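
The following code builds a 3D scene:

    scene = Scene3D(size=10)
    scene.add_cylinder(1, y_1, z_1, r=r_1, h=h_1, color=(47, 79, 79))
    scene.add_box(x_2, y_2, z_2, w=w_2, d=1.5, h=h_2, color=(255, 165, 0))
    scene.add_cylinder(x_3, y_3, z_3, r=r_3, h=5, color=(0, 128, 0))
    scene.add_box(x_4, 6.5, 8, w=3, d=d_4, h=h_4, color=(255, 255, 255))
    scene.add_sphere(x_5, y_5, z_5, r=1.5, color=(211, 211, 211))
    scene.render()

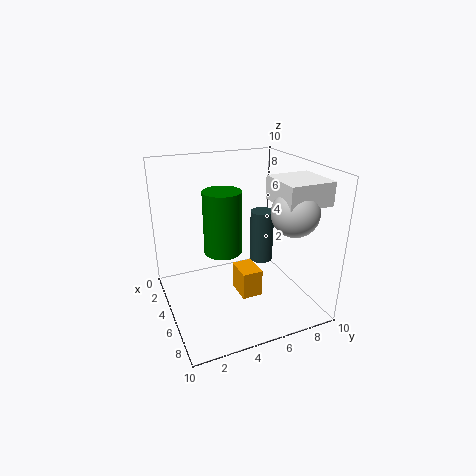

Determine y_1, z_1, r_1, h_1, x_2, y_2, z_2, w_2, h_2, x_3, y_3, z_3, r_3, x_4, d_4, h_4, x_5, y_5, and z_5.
y_1 = 9; z_1 = 0.5; r_1 = 1; h_1 = 4.5; x_2 = 4; y_2 = 5; z_2 = 0.5; w_2 = 2; h_2 = 2; x_3 = 2; y_3 = 5; z_3 = 2.5; r_3 = 1.5; x_4 = 6; d_4 = 3; h_4 = 1.5; x_5 = 8; y_5 = 7.5; z_5 = 7.5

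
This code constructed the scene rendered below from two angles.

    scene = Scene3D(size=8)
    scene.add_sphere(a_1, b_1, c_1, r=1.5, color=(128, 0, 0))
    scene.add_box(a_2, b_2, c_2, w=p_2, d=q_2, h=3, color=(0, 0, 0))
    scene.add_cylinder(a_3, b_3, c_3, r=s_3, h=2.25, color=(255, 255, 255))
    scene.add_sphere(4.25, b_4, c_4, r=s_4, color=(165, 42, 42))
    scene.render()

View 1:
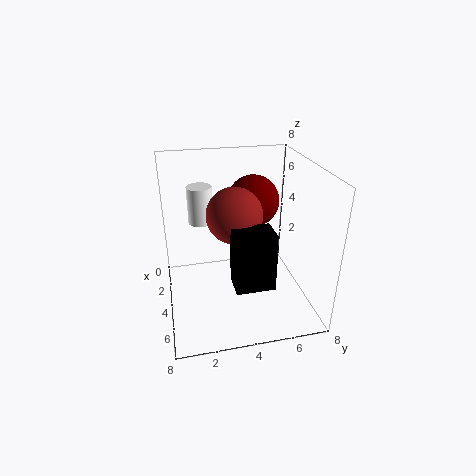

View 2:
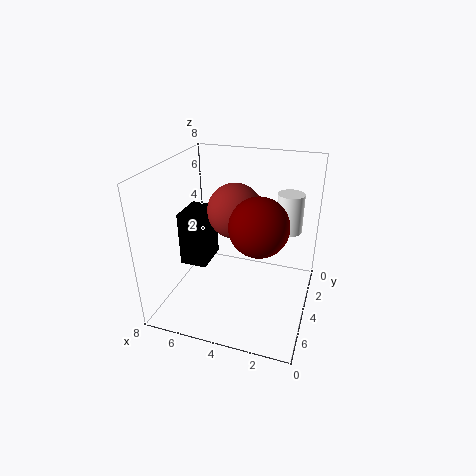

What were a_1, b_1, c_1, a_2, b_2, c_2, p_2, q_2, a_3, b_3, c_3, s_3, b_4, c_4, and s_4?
a_1 = 2.5, b_1 = 5.25, c_1 = 5.5, a_2 = 5.5, b_2 = 3.25, c_2 = 2.5, p_2 = 1.5, q_2 = 2, a_3 = 1.5, b_3 = 2.25, c_3 = 4, s_3 = 0.75, b_4 = 3.75, c_4 = 5.5, s_4 = 1.5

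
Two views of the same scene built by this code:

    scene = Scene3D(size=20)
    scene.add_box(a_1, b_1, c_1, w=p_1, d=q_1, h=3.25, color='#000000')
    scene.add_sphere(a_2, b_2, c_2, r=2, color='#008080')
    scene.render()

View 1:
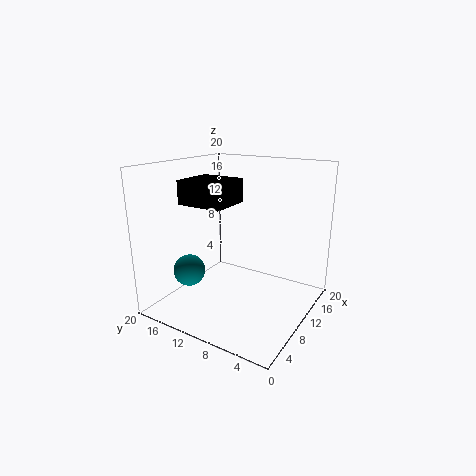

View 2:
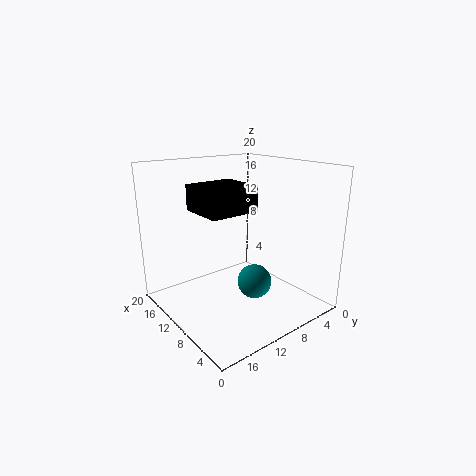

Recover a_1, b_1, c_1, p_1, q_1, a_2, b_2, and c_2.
a_1 = 5.75; b_1 = 10.25; c_1 = 14.75; p_1 = 6; q_1 = 6.5; a_2 = 3; b_2 = 13; c_2 = 7.25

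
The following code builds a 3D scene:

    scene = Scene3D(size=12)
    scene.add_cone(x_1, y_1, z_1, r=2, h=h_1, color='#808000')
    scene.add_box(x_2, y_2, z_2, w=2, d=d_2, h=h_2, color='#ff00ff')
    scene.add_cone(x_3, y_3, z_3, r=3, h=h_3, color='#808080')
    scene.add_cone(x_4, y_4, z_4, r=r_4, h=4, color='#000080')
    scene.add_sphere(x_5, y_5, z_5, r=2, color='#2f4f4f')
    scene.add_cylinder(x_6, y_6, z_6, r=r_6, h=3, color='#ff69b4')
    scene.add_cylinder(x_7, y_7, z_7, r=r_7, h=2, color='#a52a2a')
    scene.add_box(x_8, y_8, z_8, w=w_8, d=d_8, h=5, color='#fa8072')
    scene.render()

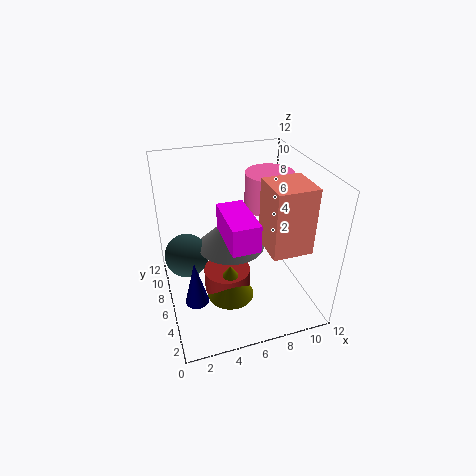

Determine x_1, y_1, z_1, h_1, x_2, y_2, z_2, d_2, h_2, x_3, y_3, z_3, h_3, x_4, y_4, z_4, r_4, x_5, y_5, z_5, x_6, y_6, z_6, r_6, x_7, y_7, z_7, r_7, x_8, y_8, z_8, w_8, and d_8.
x_1 = 5
y_1 = 5
z_1 = 1
h_1 = 3
x_2 = 4
y_2 = 1
z_2 = 8
d_2 = 4
h_2 = 2
x_3 = 6
y_3 = 8
z_3 = 4
h_3 = 3
x_4 = 2
y_4 = 5
z_4 = 1
r_4 = 1
x_5 = 2
y_5 = 9
z_5 = 3
x_6 = 9
y_6 = 7
z_6 = 8
r_6 = 2
x_7 = 5
y_7 = 6
z_7 = 1
r_7 = 2
x_8 = 7
y_8 = 1
z_8 = 7
w_8 = 3
d_8 = 3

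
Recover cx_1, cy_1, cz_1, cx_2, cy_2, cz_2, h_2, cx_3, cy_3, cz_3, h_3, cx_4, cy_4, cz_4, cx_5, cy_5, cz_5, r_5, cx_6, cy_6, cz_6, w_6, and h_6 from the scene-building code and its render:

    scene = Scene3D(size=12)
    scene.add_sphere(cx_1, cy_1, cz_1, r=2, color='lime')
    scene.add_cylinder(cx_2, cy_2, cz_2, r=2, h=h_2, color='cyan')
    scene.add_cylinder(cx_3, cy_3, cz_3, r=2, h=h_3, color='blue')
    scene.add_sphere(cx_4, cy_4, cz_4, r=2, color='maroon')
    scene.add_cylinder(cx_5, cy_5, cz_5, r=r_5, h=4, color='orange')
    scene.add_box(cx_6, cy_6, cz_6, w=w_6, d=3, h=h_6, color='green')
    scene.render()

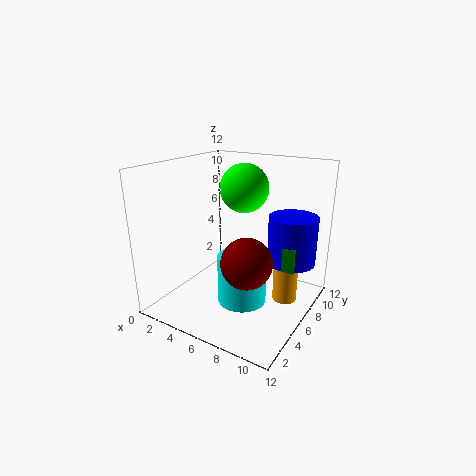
cx_1 = 6, cy_1 = 7, cz_1 = 10, cx_2 = 7, cy_2 = 5, cz_2 = 1, h_2 = 4, cx_3 = 10, cy_3 = 8, cz_3 = 4, h_3 = 4, cx_4 = 8, cy_4 = 4, cz_4 = 5, cx_5 = 10, cy_5 = 7, cz_5 = 1, r_5 = 1, cx_6 = 10, cy_6 = 6, cz_6 = 4, w_6 = 1, h_6 = 2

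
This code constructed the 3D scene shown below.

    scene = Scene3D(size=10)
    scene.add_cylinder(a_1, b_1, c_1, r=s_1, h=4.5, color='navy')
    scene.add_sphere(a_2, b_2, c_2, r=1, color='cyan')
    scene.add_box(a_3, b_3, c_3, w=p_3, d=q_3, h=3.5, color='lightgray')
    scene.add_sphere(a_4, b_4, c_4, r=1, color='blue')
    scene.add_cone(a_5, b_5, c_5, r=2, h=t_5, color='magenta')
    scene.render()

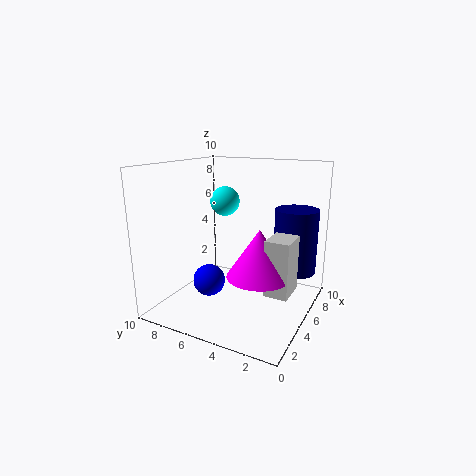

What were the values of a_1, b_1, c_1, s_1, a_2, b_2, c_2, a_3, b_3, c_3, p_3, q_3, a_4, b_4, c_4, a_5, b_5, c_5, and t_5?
a_1 = 7; b_1 = 1.5; c_1 = 2.5; s_1 = 1.5; a_2 = 5; b_2 = 6; c_2 = 7.5; a_3 = 2.5; b_3 = 0.5; c_3 = 2.5; p_3 = 2; q_3 = 1.5; a_4 = 2; b_4 = 5.5; c_4 = 3; a_5 = 3; b_5 = 2.5; c_5 = 3.5; t_5 = 3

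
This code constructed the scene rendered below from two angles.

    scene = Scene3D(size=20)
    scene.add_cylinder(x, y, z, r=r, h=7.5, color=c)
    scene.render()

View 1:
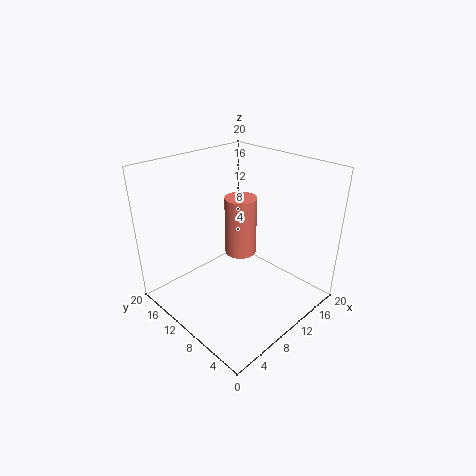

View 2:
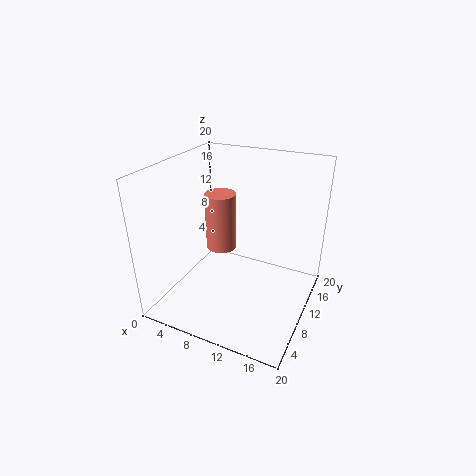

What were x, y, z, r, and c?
x = 8.5, y = 8, z = 9.5, r = 2, c = 'salmon'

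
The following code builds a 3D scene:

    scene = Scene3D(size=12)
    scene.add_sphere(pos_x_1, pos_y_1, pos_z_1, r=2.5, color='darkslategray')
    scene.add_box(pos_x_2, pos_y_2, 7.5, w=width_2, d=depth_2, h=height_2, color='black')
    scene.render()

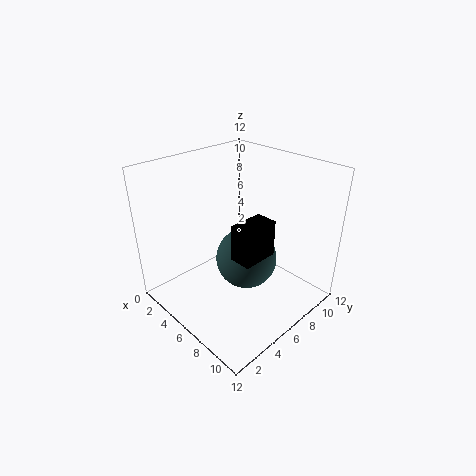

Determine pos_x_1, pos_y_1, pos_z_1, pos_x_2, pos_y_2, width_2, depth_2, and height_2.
pos_x_1 = 7; pos_y_1 = 6; pos_z_1 = 4.5; pos_x_2 = 9.5; pos_y_2 = 2; width_2 = 1.5; depth_2 = 2.5; height_2 = 2.5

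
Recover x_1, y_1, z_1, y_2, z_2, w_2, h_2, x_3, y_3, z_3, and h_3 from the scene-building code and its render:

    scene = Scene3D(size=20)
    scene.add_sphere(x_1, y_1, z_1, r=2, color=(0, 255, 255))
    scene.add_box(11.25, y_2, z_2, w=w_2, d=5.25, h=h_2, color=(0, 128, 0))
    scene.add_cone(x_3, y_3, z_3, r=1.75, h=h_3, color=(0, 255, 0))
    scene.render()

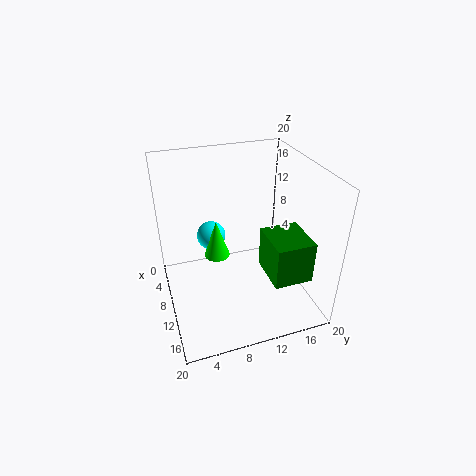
x_1 = 7.75
y_1 = 6.75
z_1 = 9.75
y_2 = 12.75
z_2 = 6
w_2 = 6
h_2 = 5.75
x_3 = 9.75
y_3 = 7
z_3 = 7.75
h_3 = 5.25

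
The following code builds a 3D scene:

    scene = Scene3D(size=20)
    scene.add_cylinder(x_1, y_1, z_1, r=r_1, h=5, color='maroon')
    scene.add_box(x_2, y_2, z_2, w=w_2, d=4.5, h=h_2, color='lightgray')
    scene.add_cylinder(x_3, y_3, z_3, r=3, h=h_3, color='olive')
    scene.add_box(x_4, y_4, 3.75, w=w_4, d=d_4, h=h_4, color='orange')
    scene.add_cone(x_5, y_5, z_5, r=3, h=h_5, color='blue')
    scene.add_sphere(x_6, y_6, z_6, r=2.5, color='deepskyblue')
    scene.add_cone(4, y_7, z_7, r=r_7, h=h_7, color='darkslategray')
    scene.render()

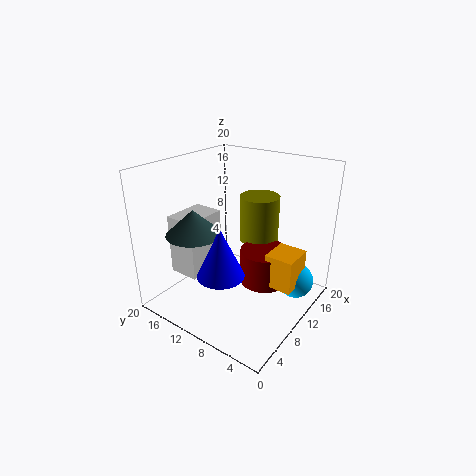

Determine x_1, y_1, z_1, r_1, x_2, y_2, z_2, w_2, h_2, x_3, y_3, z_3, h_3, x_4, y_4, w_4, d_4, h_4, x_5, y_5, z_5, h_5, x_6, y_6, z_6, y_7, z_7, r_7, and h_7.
x_1 = 12.75; y_1 = 7.25; z_1 = 2.75; r_1 = 3.5; x_2 = 5.5; y_2 = 14.5; z_2 = 3.75; w_2 = 6.25; h_2 = 8.75; x_3 = 16.25; y_3 = 10.5; z_3 = 7.25; h_3 = 7; x_4 = 10.25; y_4 = 1.75; w_4 = 4.5; d_4 = 4; h_4 = 4.75; x_5 = 4.25; y_5 = 8.5; z_5 = 7.5; h_5 = 6.5; x_6 = 14.25; y_6 = 2.75; z_6 = 3.5; y_7 = 12.5; z_7 = 12.25; r_7 = 3.5; h_7 = 3.25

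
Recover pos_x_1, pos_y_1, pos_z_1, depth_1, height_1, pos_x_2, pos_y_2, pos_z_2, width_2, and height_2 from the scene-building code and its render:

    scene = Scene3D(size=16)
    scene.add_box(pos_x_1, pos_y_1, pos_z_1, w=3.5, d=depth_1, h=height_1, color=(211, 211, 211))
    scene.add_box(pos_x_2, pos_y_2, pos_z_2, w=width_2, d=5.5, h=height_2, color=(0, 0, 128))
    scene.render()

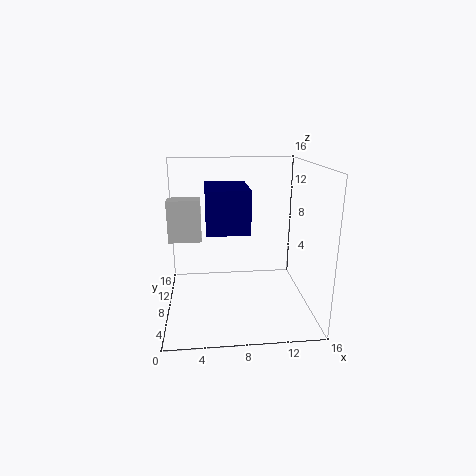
pos_x_1 = 0.5; pos_y_1 = 7; pos_z_1 = 8; depth_1 = 2; height_1 = 4.5; pos_x_2 = 4.5; pos_y_2 = 1.5; pos_z_2 = 10.5; width_2 = 4; height_2 = 4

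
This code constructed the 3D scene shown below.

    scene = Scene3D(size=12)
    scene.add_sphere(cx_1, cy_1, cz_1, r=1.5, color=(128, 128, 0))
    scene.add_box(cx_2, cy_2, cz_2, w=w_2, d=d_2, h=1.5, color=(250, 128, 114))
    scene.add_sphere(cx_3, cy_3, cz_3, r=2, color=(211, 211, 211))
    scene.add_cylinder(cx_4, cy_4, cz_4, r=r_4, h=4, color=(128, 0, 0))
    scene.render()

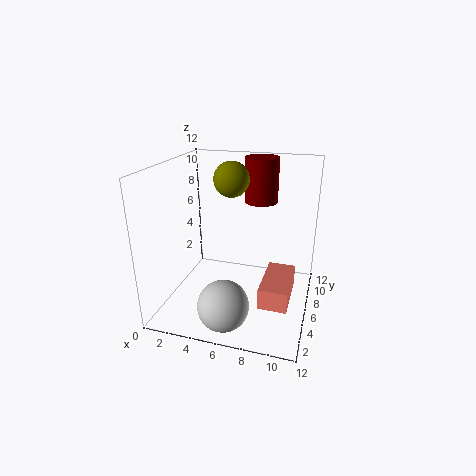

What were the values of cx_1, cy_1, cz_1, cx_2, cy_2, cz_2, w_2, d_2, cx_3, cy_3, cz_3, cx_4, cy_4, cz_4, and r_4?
cx_1 = 5
cy_1 = 7.5
cz_1 = 10.5
cx_2 = 9
cy_2 = 0.5
cz_2 = 3.5
w_2 = 2
d_2 = 4
cx_3 = 6
cy_3 = 2
cz_3 = 2
cx_4 = 7
cy_4 = 10
cz_4 = 8
r_4 = 1.5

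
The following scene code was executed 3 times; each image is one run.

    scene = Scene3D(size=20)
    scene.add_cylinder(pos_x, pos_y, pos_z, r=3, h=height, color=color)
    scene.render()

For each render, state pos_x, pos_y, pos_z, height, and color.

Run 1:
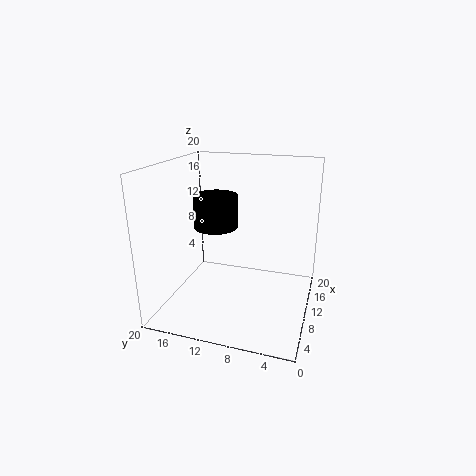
pos_x = 9.5; pos_y = 13; pos_z = 11.5; height = 4.5; color = 'black'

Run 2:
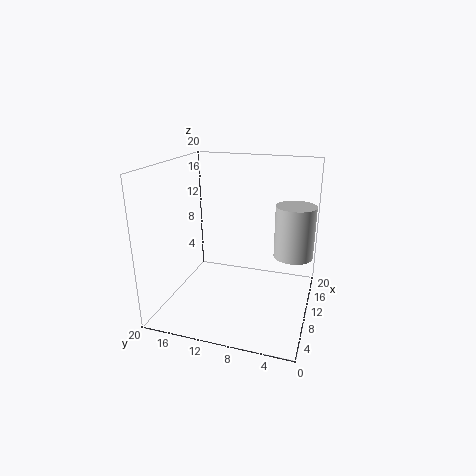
pos_x = 16; pos_y = 3; pos_z = 5.5; height = 8; color = 'lightgray'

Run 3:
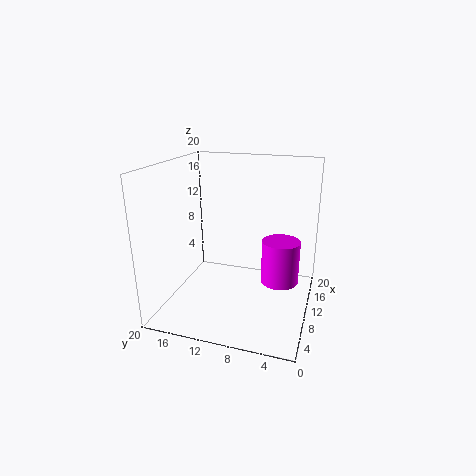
pos_x = 16.5; pos_y = 5; pos_z = 0.5; height = 7; color = 'magenta'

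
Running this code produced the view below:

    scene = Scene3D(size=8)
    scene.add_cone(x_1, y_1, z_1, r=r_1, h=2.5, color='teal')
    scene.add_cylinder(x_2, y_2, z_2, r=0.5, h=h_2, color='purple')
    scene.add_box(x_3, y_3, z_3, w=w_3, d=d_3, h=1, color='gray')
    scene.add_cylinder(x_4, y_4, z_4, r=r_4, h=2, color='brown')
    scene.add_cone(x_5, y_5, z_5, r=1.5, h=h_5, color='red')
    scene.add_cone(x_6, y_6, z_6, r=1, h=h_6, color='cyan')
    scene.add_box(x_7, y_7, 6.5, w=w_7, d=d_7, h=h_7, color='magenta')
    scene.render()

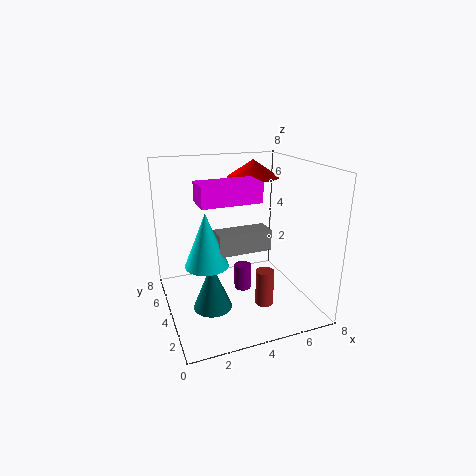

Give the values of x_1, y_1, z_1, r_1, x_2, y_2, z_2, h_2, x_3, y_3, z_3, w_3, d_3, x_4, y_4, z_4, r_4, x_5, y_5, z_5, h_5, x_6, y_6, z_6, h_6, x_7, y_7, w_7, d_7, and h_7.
x_1 = 2; y_1 = 2.5; z_1 = 1; r_1 = 1; x_2 = 4.5; y_2 = 4.5; z_2 = 0.5; h_2 = 1.5; x_3 = 2; y_3 = 1; z_3 = 4.5; w_3 = 2.5; d_3 = 1; x_4 = 5; y_4 = 2.5; z_4 = 0.5; r_4 = 0.5; x_5 = 5.5; y_5 = 5.5; z_5 = 7; h_5 = 1; x_6 = 1.5; y_6 = 1.5; z_6 = 4; h_6 = 2.5; x_7 = 1.5; y_7 = 2; w_7 = 3; d_7 = 1.5; h_7 = 1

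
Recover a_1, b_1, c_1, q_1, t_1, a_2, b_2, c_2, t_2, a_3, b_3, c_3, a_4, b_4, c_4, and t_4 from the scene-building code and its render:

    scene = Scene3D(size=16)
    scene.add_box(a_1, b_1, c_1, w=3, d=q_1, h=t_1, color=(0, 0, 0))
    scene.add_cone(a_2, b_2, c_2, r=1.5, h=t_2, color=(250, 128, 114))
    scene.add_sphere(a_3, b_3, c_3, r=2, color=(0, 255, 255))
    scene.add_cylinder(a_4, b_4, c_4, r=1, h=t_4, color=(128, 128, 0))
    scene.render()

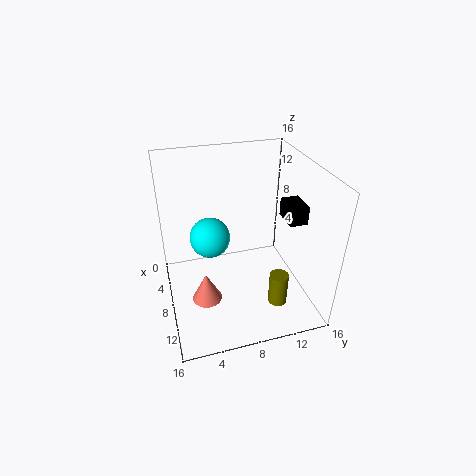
a_1 = 7.5
b_1 = 13
c_1 = 10
q_1 = 2
t_1 = 2
a_2 = 12
b_2 = 3.5
c_2 = 4
t_2 = 3
a_3 = 10
b_3 = 4.5
c_3 = 10
a_4 = 13
b_4 = 11
c_4 = 2.5
t_4 = 3.5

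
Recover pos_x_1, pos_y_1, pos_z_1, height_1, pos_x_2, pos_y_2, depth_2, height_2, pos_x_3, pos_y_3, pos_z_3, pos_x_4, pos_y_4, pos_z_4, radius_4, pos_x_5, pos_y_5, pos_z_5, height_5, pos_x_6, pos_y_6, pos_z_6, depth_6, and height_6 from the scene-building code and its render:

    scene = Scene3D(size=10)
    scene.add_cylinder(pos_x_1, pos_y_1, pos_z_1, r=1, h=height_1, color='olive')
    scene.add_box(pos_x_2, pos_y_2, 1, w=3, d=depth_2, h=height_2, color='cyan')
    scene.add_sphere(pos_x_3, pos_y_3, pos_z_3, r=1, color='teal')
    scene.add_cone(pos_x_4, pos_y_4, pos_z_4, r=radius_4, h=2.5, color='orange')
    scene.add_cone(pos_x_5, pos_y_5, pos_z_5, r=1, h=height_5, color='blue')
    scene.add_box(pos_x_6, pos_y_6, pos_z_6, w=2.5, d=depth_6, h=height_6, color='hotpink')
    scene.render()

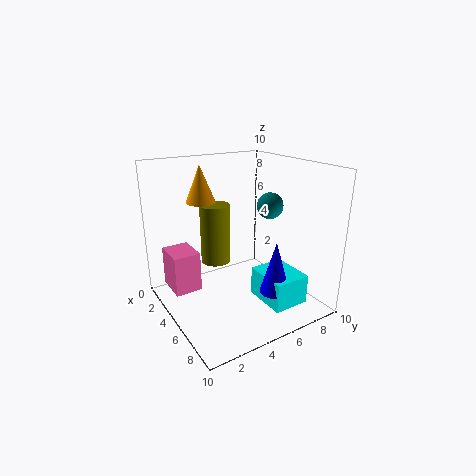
pos_x_1 = 4.5
pos_y_1 = 3.5
pos_z_1 = 3.5
height_1 = 4
pos_x_2 = 6
pos_y_2 = 5.5
depth_2 = 2.5
height_2 = 2
pos_x_3 = 4
pos_y_3 = 8.5
pos_z_3 = 6.5
pos_x_4 = 3.5
pos_y_4 = 3
pos_z_4 = 7.5
radius_4 = 1
pos_x_5 = 8
pos_y_5 = 6
pos_z_5 = 2
height_5 = 3.5
pos_x_6 = 0.5
pos_y_6 = 1
pos_z_6 = 0.5
depth_6 = 2
height_6 = 3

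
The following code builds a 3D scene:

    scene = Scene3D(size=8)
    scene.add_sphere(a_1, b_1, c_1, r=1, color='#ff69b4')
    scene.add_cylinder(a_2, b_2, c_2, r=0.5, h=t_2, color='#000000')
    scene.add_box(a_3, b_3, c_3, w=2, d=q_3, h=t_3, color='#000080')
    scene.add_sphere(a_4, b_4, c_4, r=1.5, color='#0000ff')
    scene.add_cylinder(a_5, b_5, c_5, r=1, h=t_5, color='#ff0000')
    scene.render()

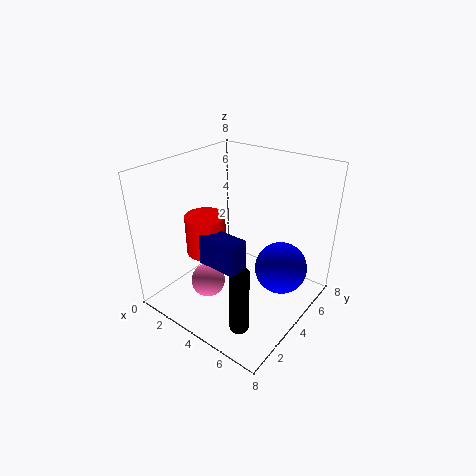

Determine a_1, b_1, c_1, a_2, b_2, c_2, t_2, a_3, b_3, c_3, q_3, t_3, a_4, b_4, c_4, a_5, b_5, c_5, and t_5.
a_1 = 2.5; b_1 = 3; c_1 = 1; a_2 = 6; b_2 = 1.5; c_2 = 0.5; t_2 = 3.5; a_3 = 4; b_3 = 1; c_3 = 4; q_3 = 1; t_3 = 1.5; a_4 = 6; b_4 = 5.5; c_4 = 2; a_5 = 3.5; b_5 = 2; c_5 = 4; t_5 = 2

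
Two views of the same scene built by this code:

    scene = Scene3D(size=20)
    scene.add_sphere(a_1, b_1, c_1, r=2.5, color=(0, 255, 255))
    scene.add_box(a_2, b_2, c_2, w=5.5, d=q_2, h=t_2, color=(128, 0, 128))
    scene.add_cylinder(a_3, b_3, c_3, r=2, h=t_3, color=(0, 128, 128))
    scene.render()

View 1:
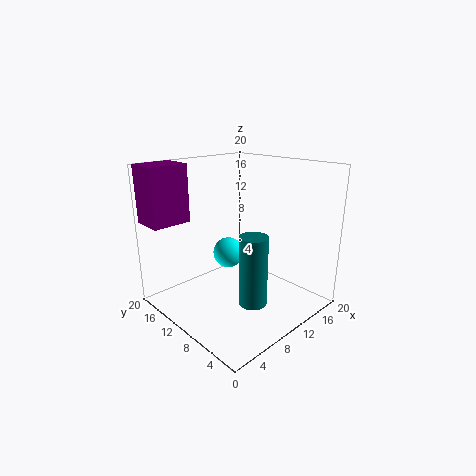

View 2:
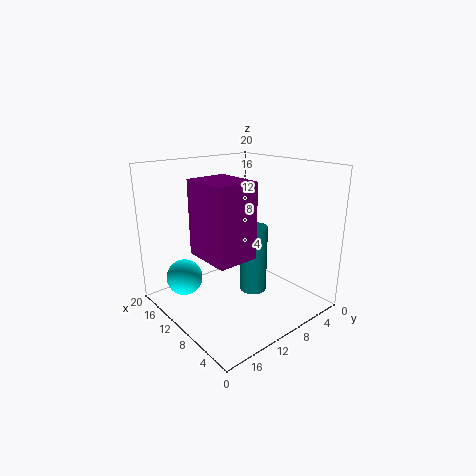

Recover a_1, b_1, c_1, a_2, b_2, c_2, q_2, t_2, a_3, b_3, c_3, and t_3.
a_1 = 14, b_1 = 16.5, c_1 = 4.5, a_2 = 0.5, b_2 = 15.5, c_2 = 12, q_2 = 4.5, t_2 = 8, a_3 = 10, b_3 = 7, c_3 = 1, t_3 = 10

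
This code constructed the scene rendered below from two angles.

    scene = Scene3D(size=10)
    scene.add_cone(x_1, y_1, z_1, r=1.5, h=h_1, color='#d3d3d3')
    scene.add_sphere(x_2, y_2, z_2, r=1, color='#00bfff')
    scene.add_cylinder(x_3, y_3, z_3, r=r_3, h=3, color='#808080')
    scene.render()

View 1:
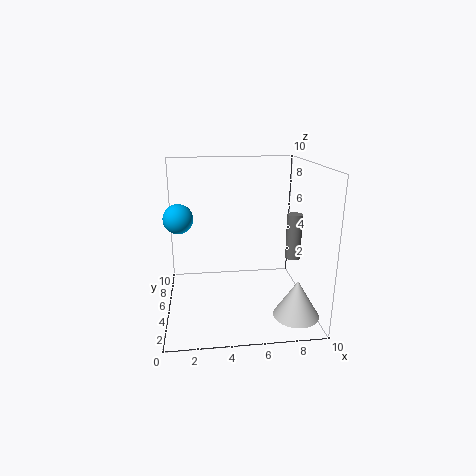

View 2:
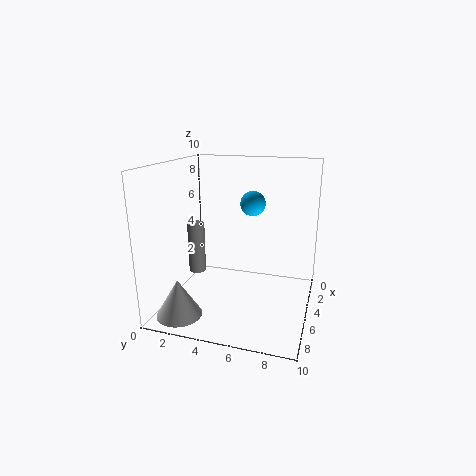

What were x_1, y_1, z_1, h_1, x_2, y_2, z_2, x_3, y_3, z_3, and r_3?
x_1 = 8.5, y_1 = 2, z_1 = 0.5, h_1 = 2.5, x_2 = 1, y_2 = 5, z_2 = 6.5, x_3 = 8.5, y_3 = 3.5, z_3 = 4, r_3 = 0.5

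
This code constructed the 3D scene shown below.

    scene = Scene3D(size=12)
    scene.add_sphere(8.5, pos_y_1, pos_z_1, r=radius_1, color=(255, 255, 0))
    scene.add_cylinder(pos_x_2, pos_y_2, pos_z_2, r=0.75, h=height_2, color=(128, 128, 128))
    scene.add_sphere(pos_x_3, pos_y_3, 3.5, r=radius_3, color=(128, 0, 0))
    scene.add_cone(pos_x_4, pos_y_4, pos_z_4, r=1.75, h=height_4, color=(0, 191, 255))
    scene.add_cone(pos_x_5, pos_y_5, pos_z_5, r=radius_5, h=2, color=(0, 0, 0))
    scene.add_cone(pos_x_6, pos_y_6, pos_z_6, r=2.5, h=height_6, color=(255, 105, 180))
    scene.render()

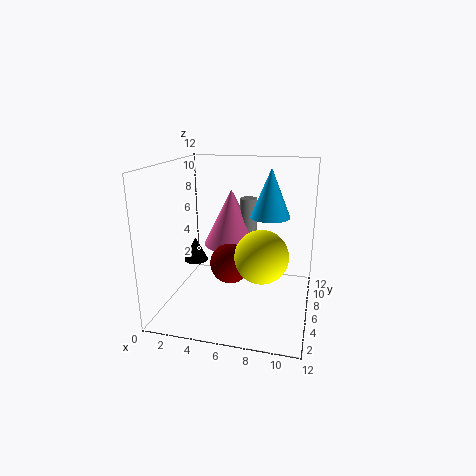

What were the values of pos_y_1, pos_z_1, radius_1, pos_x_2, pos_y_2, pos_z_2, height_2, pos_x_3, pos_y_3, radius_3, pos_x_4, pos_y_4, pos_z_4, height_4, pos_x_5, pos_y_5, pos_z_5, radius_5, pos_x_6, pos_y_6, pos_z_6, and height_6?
pos_y_1 = 3.25
pos_z_1 = 5.75
radius_1 = 2
pos_x_2 = 6.25
pos_y_2 = 8.75
pos_z_2 = 4
height_2 = 4.75
pos_x_3 = 5.25
pos_y_3 = 6.25
radius_3 = 1.75
pos_x_4 = 8.25
pos_y_4 = 8.5
pos_z_4 = 7.25
height_4 = 4.25
pos_x_5 = 2.5
pos_y_5 = 5.25
pos_z_5 = 4
radius_5 = 1
pos_x_6 = 4.75
pos_y_6 = 8.5
pos_z_6 = 4.5
height_6 = 5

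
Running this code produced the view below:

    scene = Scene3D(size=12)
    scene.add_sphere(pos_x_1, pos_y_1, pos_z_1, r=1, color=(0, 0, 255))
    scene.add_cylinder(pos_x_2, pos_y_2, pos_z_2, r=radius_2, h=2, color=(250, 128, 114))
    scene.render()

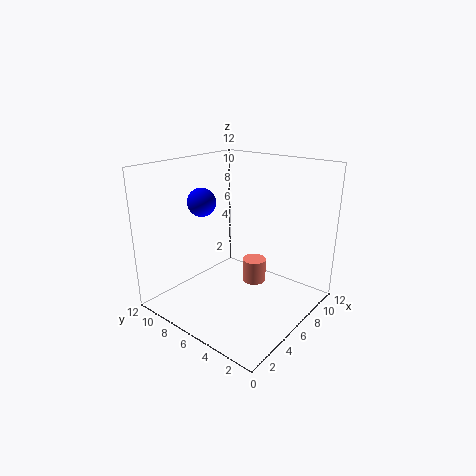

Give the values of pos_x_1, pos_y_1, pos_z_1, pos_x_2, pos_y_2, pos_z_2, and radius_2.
pos_x_1 = 2; pos_y_1 = 6; pos_z_1 = 10; pos_x_2 = 7; pos_y_2 = 5; pos_z_2 = 2; radius_2 = 1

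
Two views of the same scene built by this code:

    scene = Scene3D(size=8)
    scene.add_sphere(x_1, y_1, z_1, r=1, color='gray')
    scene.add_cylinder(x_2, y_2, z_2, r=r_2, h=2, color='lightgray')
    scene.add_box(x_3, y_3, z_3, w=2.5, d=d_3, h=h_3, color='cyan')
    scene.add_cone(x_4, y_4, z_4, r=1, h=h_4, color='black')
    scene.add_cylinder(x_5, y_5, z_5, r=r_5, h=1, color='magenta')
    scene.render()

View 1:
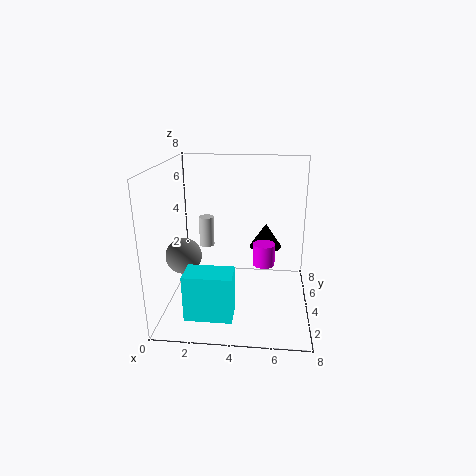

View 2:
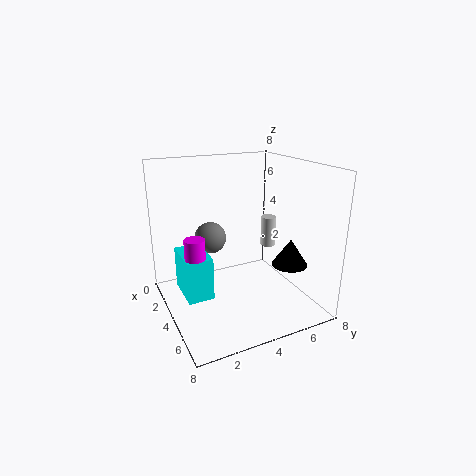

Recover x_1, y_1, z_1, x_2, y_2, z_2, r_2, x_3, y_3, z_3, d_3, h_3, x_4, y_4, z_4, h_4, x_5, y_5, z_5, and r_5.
x_1 = 1
y_1 = 3.5
z_1 = 3
x_2 = 1.5
y_2 = 7.5
z_2 = 2
r_2 = 0.5
x_3 = 1.5
y_3 = 1
z_3 = 0.5
d_3 = 1.5
h_3 = 2.5
x_4 = 5.5
y_4 = 6.5
z_4 = 2.5
h_4 = 1.5
x_5 = 5.5
y_5 = 1
z_5 = 4
r_5 = 0.5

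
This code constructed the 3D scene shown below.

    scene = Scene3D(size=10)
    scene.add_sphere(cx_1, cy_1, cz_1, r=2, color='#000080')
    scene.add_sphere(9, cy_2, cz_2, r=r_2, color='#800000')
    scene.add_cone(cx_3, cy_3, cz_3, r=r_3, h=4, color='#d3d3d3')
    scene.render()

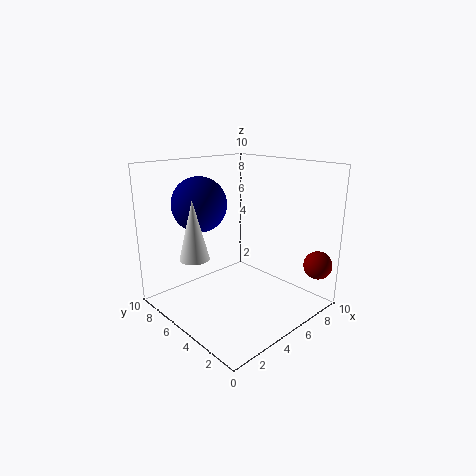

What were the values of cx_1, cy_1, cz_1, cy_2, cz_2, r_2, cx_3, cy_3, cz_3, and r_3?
cx_1 = 4, cy_1 = 8, cz_1 = 7, cy_2 = 1, cz_2 = 3, r_2 = 1, cx_3 = 2, cy_3 = 6, cz_3 = 4, r_3 = 1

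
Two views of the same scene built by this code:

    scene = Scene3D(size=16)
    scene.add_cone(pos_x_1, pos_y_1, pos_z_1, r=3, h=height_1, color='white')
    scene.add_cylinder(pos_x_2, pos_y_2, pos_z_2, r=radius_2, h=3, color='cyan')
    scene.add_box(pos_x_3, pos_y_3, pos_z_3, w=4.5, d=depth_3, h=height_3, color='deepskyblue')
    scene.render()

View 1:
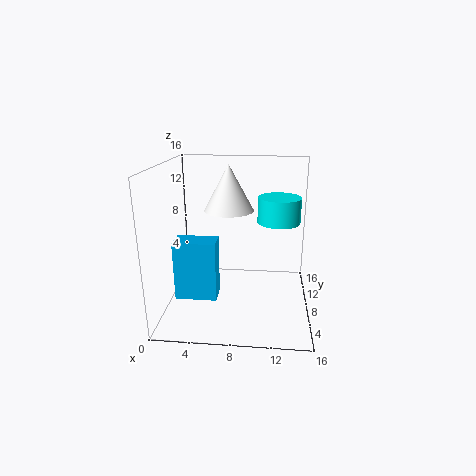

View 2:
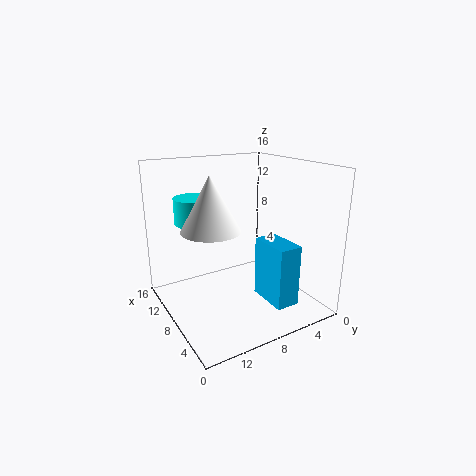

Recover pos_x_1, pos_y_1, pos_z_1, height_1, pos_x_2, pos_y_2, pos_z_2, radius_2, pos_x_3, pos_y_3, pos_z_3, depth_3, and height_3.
pos_x_1 = 6.5, pos_y_1 = 12, pos_z_1 = 10, height_1 = 5.5, pos_x_2 = 12.5, pos_y_2 = 11, pos_z_2 = 9, radius_2 = 2.5, pos_x_3 = 1.5, pos_y_3 = 4.5, pos_z_3 = 2, depth_3 = 2.5, height_3 = 6.5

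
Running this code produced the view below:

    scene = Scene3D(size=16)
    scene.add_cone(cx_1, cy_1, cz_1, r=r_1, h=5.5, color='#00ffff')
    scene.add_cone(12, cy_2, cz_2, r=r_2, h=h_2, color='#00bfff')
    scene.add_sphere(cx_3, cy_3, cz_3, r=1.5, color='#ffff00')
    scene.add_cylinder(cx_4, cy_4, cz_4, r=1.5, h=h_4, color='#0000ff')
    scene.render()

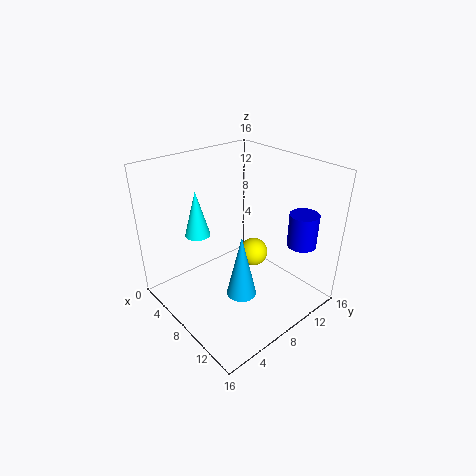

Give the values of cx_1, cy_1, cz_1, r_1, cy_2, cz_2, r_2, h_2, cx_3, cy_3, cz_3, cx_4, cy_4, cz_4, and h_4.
cx_1 = 3, cy_1 = 6, cz_1 = 7, r_1 = 1.5, cy_2 = 5, cz_2 = 4.5, r_2 = 1.5, h_2 = 6.5, cx_3 = 10, cy_3 = 8.5, cz_3 = 7, cx_4 = 14, cy_4 = 11.5, cz_4 = 8.5, h_4 = 3.5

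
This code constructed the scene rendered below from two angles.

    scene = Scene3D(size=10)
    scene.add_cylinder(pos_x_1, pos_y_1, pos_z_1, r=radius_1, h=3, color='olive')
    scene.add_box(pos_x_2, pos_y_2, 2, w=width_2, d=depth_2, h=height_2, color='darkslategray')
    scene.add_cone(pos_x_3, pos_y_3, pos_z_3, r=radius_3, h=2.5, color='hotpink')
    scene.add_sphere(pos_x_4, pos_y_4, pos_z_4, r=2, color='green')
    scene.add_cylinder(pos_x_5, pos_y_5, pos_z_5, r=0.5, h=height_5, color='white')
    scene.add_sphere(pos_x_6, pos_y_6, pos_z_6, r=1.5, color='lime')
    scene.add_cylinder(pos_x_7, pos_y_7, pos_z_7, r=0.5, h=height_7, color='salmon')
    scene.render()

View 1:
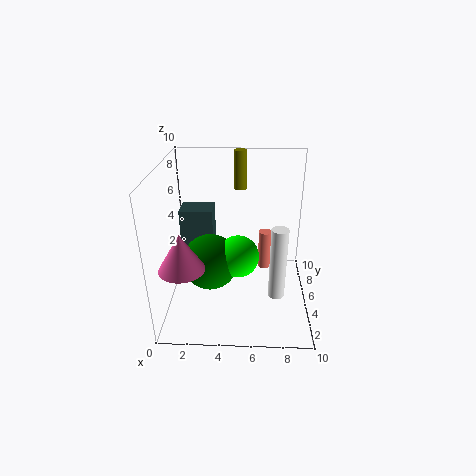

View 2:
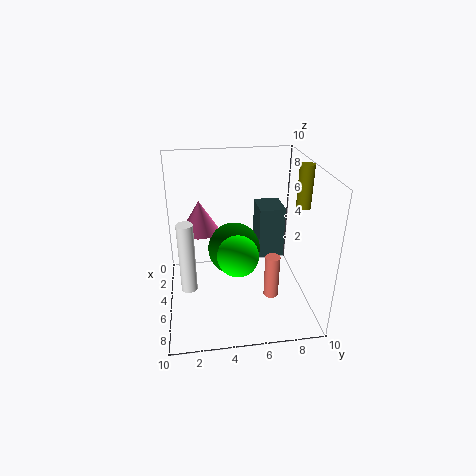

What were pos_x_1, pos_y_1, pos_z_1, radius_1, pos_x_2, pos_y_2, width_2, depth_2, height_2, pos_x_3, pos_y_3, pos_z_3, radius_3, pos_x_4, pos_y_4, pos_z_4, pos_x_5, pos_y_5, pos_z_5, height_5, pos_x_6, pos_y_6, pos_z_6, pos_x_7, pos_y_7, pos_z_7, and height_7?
pos_x_1 = 5
pos_y_1 = 9.5
pos_z_1 = 7
radius_1 = 0.5
pos_x_2 = 0.5
pos_y_2 = 7
width_2 = 2.5
depth_2 = 2
height_2 = 4
pos_x_3 = 1.5
pos_y_3 = 2.5
pos_z_3 = 4
radius_3 = 1.5
pos_x_4 = 3
pos_y_4 = 5
pos_z_4 = 3
pos_x_5 = 7.5
pos_y_5 = 1.5
pos_z_5 = 3
height_5 = 4.5
pos_x_6 = 5
pos_y_6 = 5
pos_z_6 = 3.5
pos_x_7 = 7
pos_y_7 = 7
pos_z_7 = 1.5
height_7 = 3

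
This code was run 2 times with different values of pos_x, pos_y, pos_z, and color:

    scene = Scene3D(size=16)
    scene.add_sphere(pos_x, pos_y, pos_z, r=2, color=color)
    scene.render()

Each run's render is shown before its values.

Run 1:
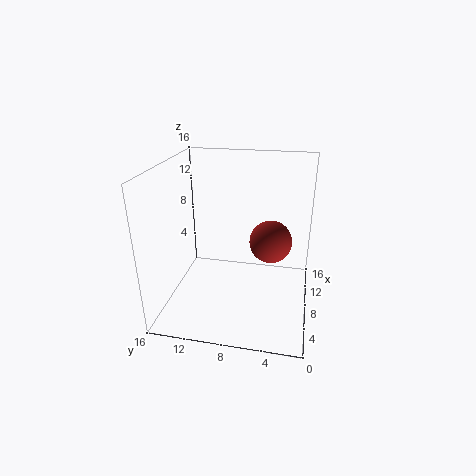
pos_x = 4, pos_y = 4, pos_z = 10, color = 'brown'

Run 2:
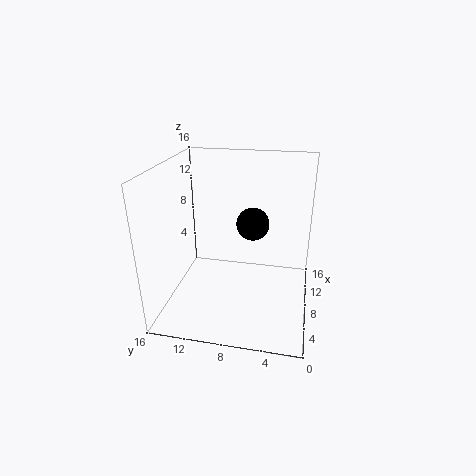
pos_x = 12, pos_y = 7, pos_z = 8, color = 'black'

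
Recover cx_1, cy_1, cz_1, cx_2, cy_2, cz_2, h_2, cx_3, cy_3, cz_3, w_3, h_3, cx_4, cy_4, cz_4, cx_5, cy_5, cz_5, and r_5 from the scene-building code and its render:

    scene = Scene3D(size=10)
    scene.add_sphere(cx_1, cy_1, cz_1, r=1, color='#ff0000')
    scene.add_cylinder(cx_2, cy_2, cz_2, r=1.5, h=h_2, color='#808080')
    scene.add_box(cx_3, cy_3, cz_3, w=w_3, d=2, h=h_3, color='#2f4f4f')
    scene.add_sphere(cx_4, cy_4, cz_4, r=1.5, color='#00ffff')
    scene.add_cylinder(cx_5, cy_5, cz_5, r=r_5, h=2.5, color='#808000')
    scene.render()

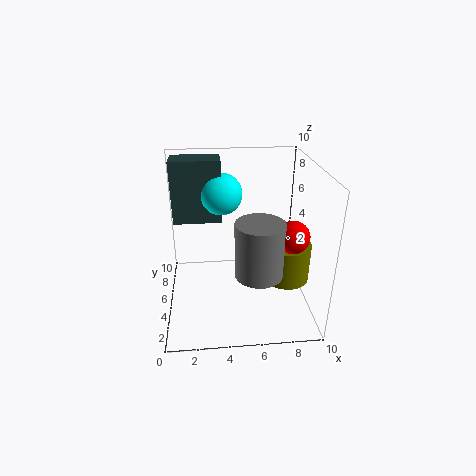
cx_1 = 8, cy_1 = 2, cz_1 = 6.5, cx_2 = 6, cy_2 = 2, cz_2 = 4, h_2 = 3.5, cx_3 = 0.5, cy_3 = 6.5, cz_3 = 5.5, w_3 = 3.5, h_3 = 4.5, cx_4 = 4, cy_4 = 7, cz_4 = 7.5, cx_5 = 8, cy_5 = 3, cz_5 = 3, r_5 = 1.5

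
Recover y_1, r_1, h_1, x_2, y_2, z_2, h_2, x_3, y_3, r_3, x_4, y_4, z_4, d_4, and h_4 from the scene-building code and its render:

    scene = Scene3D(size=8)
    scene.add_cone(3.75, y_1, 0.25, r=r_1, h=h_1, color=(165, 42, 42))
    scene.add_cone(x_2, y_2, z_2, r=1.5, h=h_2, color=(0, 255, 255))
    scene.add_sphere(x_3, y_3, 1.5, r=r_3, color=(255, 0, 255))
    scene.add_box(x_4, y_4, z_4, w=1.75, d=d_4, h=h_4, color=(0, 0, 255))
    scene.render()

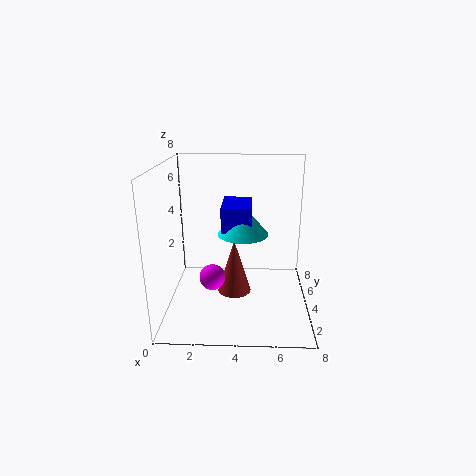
y_1 = 4.75; r_1 = 1; h_1 = 3.25; x_2 = 4.25; y_2 = 5.25; z_2 = 3.75; h_2 = 1.75; x_3 = 2.5; y_3 = 4; r_3 = 0.75; x_4 = 3; y_4 = 4.5; z_4 = 4; d_4 = 2.75; h_4 = 1.5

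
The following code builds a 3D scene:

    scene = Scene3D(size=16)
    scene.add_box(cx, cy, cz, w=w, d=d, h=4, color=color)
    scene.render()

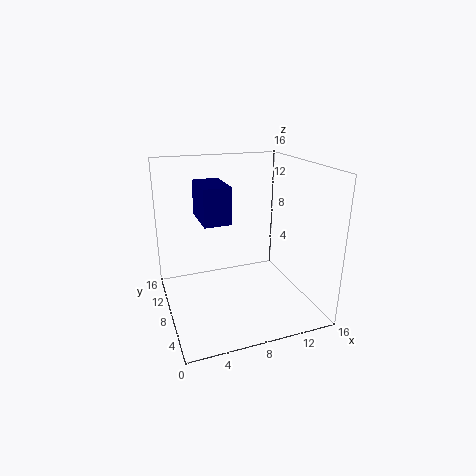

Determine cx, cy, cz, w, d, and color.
cx = 4; cy = 7; cz = 10; w = 3; d = 5; color = 'navy'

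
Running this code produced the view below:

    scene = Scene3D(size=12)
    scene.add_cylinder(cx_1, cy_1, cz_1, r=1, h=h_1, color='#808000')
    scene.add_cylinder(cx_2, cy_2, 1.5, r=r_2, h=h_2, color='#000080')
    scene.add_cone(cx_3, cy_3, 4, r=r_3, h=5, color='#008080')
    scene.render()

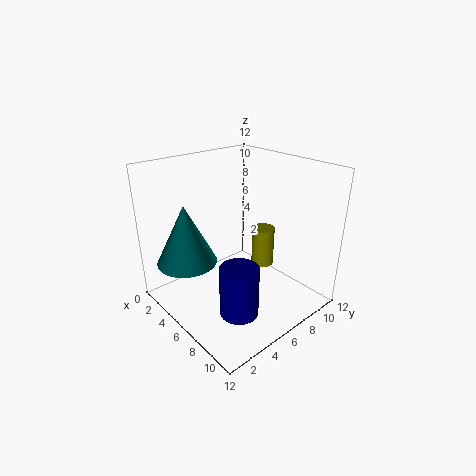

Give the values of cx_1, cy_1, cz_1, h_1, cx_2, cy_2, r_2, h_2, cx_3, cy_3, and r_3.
cx_1 = 6; cy_1 = 9; cz_1 = 2.5; h_1 = 3.5; cx_2 = 9; cy_2 = 3.5; r_2 = 1.5; h_2 = 4; cx_3 = 3.5; cy_3 = 2.5; r_3 = 2.5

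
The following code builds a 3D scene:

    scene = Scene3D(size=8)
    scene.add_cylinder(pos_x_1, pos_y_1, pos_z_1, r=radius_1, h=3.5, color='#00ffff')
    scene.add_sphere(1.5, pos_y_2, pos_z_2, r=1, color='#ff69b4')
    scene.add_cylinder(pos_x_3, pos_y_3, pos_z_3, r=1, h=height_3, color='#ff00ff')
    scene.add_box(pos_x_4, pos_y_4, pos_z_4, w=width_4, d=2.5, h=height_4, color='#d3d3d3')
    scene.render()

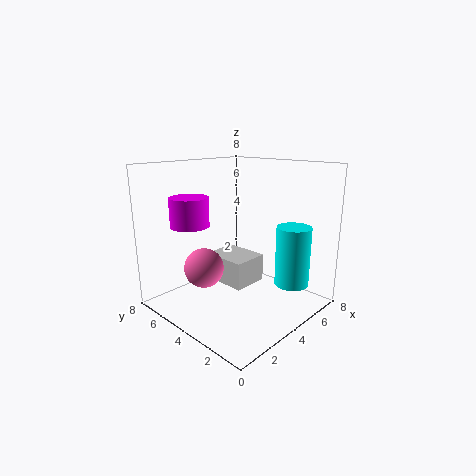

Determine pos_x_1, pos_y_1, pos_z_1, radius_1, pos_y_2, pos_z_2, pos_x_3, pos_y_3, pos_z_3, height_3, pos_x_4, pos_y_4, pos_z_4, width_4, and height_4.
pos_x_1 = 6.5, pos_y_1 = 2, pos_z_1 = 1, radius_1 = 1, pos_y_2 = 4, pos_z_2 = 3, pos_x_3 = 1.5, pos_y_3 = 5, pos_z_3 = 5, height_3 = 1.5, pos_x_4 = 3, pos_y_4 = 3, pos_z_4 = 1.5, width_4 = 2, height_4 = 1.5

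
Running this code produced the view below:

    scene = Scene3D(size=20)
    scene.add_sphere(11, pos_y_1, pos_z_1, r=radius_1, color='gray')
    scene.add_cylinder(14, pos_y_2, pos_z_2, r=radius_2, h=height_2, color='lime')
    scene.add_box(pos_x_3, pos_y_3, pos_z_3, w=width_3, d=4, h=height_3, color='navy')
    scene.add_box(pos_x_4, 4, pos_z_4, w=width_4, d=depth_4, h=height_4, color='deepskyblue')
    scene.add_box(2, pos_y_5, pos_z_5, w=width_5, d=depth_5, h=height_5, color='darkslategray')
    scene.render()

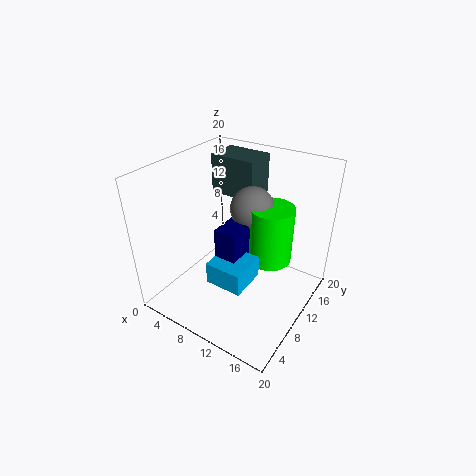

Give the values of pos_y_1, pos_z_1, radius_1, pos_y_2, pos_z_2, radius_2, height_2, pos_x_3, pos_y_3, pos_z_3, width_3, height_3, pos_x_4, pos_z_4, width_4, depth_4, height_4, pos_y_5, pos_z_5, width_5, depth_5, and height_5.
pos_y_1 = 12; pos_z_1 = 14; radius_1 = 3; pos_y_2 = 12; pos_z_2 = 7; radius_2 = 3; height_2 = 8; pos_x_3 = 9; pos_y_3 = 6; pos_z_3 = 8; width_3 = 3; height_3 = 5; pos_x_4 = 9; pos_z_4 = 6; width_4 = 5; depth_4 = 5; height_4 = 3; pos_y_5 = 15; pos_z_5 = 13; width_5 = 7; depth_5 = 5; height_5 = 6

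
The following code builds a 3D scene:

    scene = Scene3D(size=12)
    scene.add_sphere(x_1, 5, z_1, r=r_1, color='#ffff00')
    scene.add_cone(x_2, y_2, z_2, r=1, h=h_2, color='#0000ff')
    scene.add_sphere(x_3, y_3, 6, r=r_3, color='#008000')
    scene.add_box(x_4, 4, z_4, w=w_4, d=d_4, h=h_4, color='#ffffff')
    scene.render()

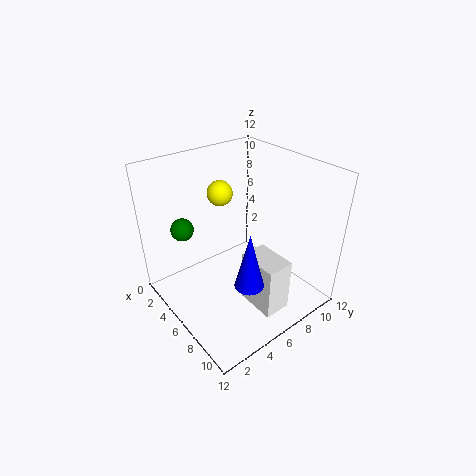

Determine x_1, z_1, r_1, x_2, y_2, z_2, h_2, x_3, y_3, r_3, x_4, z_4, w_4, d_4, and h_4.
x_1 = 5, z_1 = 10, r_1 = 1, x_2 = 11, y_2 = 3, z_2 = 6, h_2 = 4, x_3 = 2, y_3 = 3, r_3 = 1, x_4 = 9, z_4 = 3, w_4 = 3, d_4 = 2, h_4 = 4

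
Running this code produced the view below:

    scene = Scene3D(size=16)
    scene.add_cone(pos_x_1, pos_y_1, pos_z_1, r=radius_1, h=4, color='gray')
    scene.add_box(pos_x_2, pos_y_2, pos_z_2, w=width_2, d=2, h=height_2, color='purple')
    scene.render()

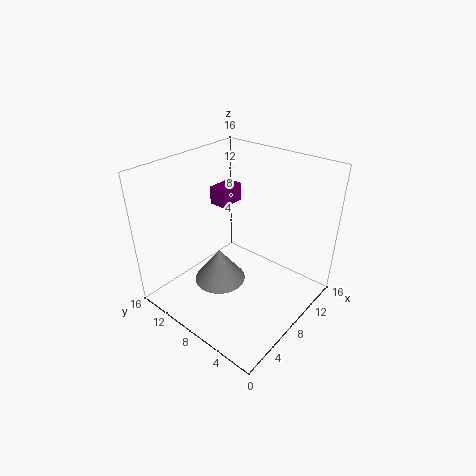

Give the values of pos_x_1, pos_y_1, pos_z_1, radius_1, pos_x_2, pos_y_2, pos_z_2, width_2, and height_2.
pos_x_1 = 7, pos_y_1 = 10, pos_z_1 = 2, radius_1 = 3, pos_x_2 = 8, pos_y_2 = 10, pos_z_2 = 11, width_2 = 3, height_2 = 2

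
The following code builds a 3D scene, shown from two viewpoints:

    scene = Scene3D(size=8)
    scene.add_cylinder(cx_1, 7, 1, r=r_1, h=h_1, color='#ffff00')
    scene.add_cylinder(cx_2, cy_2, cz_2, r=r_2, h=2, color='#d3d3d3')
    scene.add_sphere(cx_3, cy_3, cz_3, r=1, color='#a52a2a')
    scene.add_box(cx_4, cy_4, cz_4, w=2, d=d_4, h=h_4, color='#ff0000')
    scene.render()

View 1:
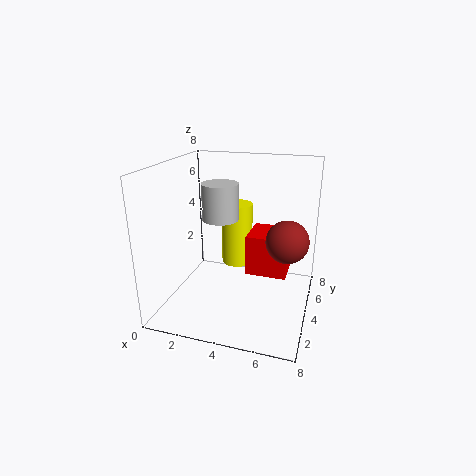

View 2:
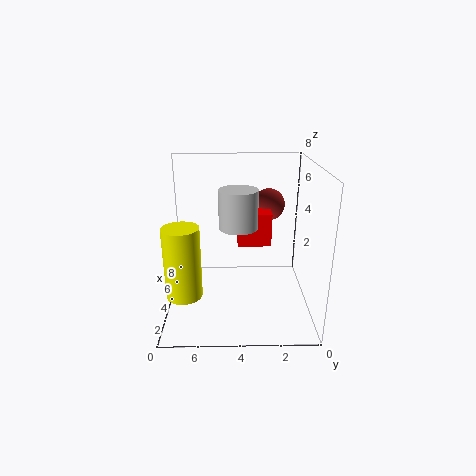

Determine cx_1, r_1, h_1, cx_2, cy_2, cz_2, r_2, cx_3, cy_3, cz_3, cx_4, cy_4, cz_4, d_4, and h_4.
cx_1 = 3; r_1 = 1; h_1 = 4; cx_2 = 3; cy_2 = 4; cz_2 = 5; r_2 = 1; cx_3 = 7; cy_3 = 2; cz_3 = 5; cx_4 = 5; cy_4 = 2; cz_4 = 3; d_4 = 2; h_4 = 2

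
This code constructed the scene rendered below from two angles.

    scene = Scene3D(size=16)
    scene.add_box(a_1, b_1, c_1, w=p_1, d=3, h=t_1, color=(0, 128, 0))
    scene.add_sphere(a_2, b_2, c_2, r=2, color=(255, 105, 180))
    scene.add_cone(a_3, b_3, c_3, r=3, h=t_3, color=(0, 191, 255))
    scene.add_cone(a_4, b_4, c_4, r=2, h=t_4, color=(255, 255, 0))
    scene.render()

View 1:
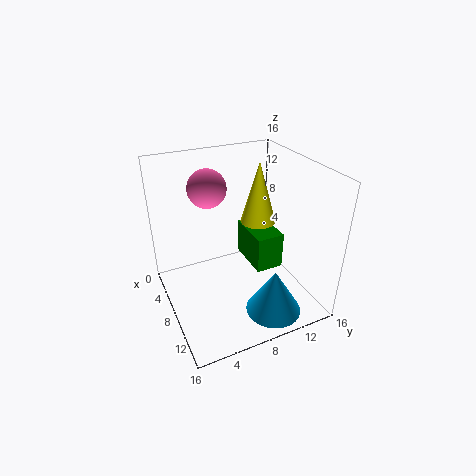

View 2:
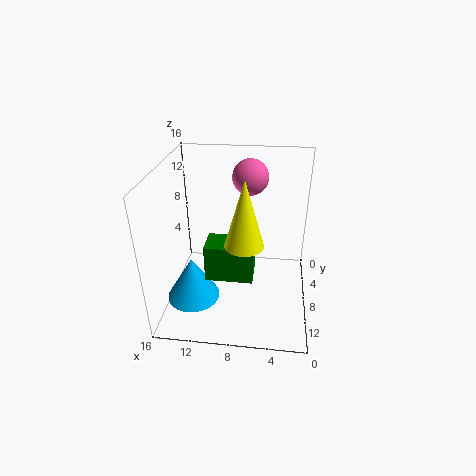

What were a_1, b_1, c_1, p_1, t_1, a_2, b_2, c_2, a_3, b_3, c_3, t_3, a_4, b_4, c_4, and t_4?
a_1 = 6
b_1 = 9
c_1 = 5
p_1 = 5
t_1 = 4
a_2 = 7
b_2 = 5
c_2 = 14
a_3 = 13
b_3 = 10
c_3 = 1
t_3 = 5
a_4 = 7
b_4 = 11
c_4 = 9
t_4 = 7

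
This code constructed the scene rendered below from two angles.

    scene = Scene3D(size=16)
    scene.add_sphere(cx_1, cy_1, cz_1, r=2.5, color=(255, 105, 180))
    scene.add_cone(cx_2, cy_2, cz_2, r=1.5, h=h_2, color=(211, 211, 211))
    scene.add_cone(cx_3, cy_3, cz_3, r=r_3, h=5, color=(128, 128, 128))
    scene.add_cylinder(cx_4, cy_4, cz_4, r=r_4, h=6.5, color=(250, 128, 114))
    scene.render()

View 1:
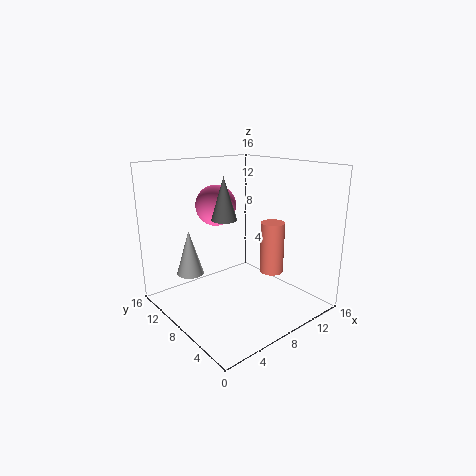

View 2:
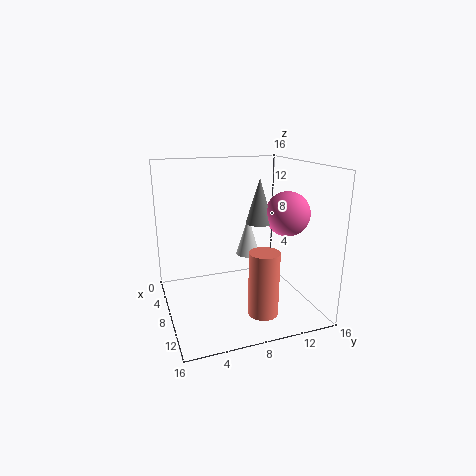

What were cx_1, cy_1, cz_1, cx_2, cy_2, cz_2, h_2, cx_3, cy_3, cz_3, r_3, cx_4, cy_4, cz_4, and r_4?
cx_1 = 9; cy_1 = 13.5; cz_1 = 10.5; cx_2 = 3.5; cy_2 = 11; cz_2 = 4; h_2 = 5; cx_3 = 8; cy_3 = 10.5; cz_3 = 9.5; r_3 = 1.5; cx_4 = 14; cy_4 = 8.5; cz_4 = 2; r_4 = 1.5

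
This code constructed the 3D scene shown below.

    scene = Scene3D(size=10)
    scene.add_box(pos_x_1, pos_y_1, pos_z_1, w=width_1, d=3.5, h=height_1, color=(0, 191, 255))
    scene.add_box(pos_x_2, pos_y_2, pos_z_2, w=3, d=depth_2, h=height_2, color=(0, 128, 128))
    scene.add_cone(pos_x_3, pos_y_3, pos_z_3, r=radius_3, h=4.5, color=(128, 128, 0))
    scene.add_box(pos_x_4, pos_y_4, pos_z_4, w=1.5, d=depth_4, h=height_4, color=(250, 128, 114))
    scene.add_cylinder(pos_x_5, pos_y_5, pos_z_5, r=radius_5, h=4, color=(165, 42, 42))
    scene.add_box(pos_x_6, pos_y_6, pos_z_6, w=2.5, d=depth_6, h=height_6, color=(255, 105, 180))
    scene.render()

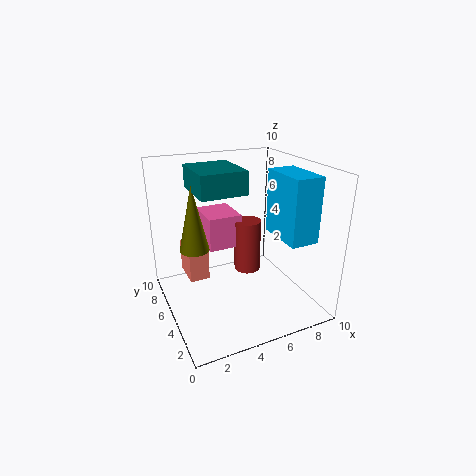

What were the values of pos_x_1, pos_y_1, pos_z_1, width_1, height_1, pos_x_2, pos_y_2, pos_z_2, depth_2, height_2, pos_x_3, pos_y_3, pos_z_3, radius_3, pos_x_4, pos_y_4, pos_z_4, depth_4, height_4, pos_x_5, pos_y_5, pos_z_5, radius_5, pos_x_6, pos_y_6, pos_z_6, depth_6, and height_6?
pos_x_1 = 7.5; pos_y_1 = 2; pos_z_1 = 5; width_1 = 2; height_1 = 4.5; pos_x_2 = 2; pos_y_2 = 3.5; pos_z_2 = 8.5; depth_2 = 3.5; height_2 = 1.5; pos_x_3 = 2; pos_y_3 = 5.5; pos_z_3 = 4.5; radius_3 = 1; pos_x_4 = 2; pos_y_4 = 7; pos_z_4 = 1; depth_4 = 2.5; height_4 = 2.5; pos_x_5 = 6.5; pos_y_5 = 6.5; pos_z_5 = 1.5; radius_5 = 1; pos_x_6 = 3.5; pos_y_6 = 6.5; pos_z_6 = 3.5; depth_6 = 3; height_6 = 2.5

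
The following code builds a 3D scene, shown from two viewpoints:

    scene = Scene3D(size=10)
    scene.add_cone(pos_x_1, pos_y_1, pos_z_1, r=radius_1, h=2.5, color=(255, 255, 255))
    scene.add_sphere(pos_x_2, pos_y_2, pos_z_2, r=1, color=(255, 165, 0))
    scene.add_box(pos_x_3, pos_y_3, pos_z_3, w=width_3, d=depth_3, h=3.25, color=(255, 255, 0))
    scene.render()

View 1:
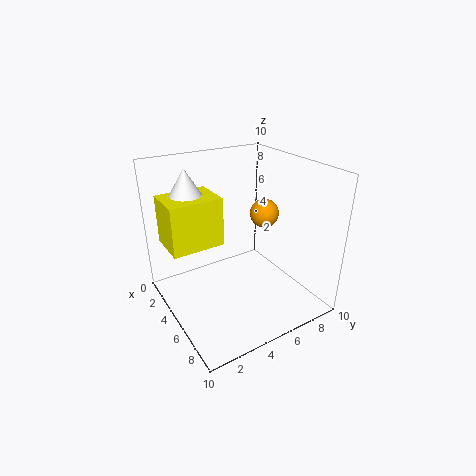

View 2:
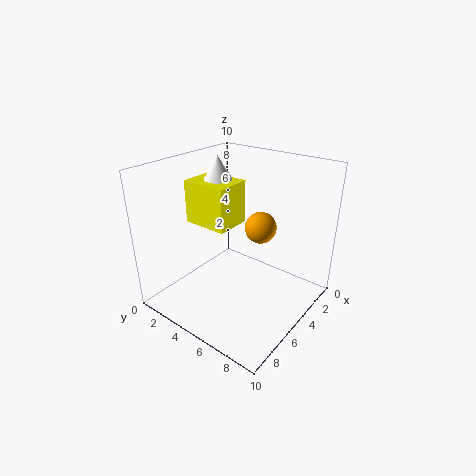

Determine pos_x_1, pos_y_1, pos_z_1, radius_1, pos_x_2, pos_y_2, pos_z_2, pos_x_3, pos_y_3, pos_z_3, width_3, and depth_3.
pos_x_1 = 3.5
pos_y_1 = 2
pos_z_1 = 7.5
radius_1 = 1.5
pos_x_2 = 5.25
pos_y_2 = 7
pos_z_2 = 6.5
pos_x_3 = 2.5
pos_y_3 = 0.25
pos_z_3 = 5
width_3 = 2.75
depth_3 = 3.5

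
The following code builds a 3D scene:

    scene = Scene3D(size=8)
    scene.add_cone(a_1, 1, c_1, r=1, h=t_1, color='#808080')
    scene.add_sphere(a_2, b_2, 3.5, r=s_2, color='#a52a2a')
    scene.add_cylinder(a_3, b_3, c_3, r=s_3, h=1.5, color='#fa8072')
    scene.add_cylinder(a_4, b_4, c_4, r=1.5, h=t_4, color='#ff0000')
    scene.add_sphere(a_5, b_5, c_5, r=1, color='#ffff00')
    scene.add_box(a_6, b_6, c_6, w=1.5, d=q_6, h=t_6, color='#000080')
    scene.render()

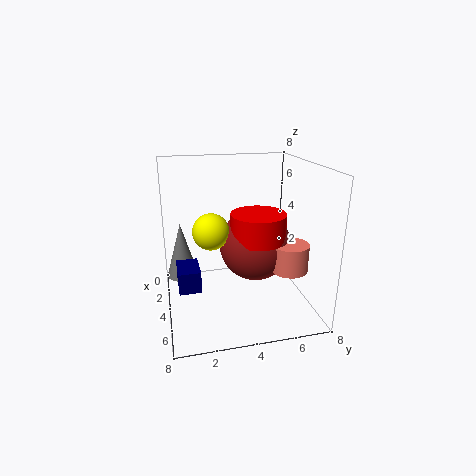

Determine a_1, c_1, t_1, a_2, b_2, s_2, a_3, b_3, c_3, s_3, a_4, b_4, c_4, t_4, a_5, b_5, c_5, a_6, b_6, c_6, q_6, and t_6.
a_1 = 1
c_1 = 0.5
t_1 = 3.5
a_2 = 4
b_2 = 5
s_2 = 2
a_3 = 5.5
b_3 = 6.5
c_3 = 2.5
s_3 = 1
a_4 = 4.5
b_4 = 5
c_4 = 4
t_4 = 1.5
a_5 = 4
b_5 = 2.5
c_5 = 4.5
a_6 = 6
b_6 = 0.5
c_6 = 3
q_6 = 1
t_6 = 1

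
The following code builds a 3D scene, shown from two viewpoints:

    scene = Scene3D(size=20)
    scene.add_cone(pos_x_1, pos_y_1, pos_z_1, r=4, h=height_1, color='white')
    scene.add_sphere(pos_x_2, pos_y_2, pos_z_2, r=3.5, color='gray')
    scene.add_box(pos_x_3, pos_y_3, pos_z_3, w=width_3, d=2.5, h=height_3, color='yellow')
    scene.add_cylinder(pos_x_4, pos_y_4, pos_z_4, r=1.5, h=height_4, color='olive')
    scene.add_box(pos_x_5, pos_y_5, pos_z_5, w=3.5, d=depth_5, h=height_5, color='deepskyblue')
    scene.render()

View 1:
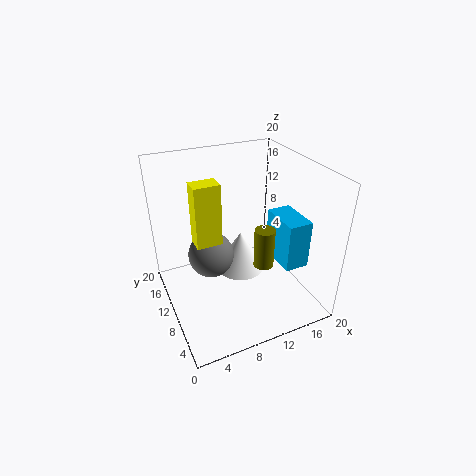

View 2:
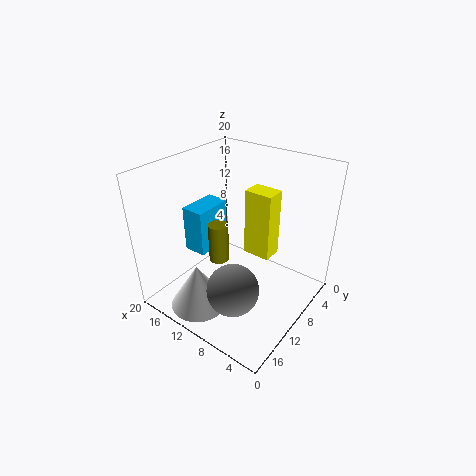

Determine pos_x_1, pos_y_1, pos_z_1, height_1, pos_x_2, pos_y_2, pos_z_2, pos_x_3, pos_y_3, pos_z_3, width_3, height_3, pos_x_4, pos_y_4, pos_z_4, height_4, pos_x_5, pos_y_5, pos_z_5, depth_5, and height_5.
pos_x_1 = 13; pos_y_1 = 15.5; pos_z_1 = 0.5; height_1 = 6.5; pos_x_2 = 7.5; pos_y_2 = 14.5; pos_z_2 = 5; pos_x_3 = 4; pos_y_3 = 9.5; pos_z_3 = 10; width_3 = 3.5; height_3 = 8.5; pos_x_4 = 14; pos_y_4 = 9.5; pos_z_4 = 4.5; height_4 = 6; pos_x_5 = 15.5; pos_y_5 = 5.5; pos_z_5 = 5.5; depth_5 = 6; height_5 = 7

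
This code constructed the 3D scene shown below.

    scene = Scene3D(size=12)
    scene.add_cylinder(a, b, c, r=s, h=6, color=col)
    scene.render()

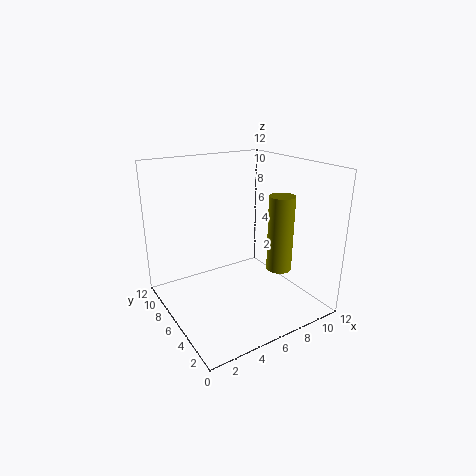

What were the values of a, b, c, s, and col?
a = 8
b = 3
c = 4
s = 1
col = 'olive'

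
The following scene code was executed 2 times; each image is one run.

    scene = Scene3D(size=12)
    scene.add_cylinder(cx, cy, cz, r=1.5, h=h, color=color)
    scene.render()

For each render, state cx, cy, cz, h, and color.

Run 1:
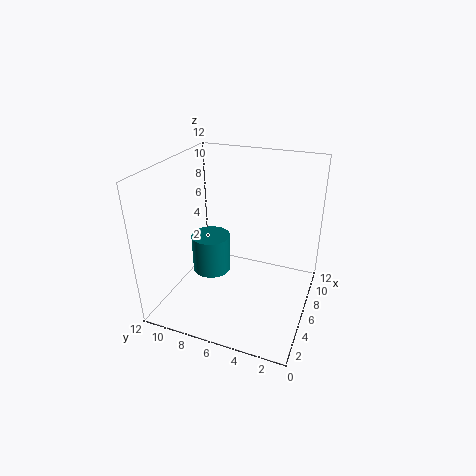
cx = 4
cy = 7.5
cz = 4
h = 3
color = 'teal'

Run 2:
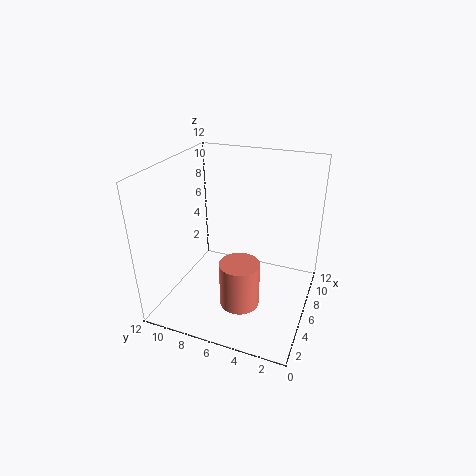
cx = 2.5
cy = 4.5
cz = 2.5
h = 3.5
color = 'salmon'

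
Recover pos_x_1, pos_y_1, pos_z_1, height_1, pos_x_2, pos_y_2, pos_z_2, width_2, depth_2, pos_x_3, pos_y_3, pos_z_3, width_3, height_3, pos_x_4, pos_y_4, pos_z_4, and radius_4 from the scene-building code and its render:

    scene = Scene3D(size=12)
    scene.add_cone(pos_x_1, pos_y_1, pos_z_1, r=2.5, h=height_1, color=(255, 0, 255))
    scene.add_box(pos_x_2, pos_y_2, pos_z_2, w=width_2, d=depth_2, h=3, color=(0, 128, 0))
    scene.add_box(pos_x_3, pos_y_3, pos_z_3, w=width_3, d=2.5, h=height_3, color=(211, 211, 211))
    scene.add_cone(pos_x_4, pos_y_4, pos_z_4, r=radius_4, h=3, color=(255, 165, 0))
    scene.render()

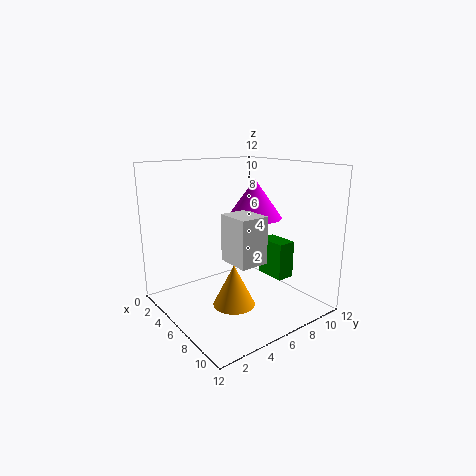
pos_x_1 = 4.5
pos_y_1 = 9
pos_z_1 = 7
height_1 = 3.5
pos_x_2 = 7
pos_y_2 = 7.5
pos_z_2 = 3
width_2 = 2.5
depth_2 = 1.5
pos_x_3 = 5
pos_y_3 = 5
pos_z_3 = 4
width_3 = 3
height_3 = 4
pos_x_4 = 9.5
pos_y_4 = 3
pos_z_4 = 2.5
radius_4 = 1.5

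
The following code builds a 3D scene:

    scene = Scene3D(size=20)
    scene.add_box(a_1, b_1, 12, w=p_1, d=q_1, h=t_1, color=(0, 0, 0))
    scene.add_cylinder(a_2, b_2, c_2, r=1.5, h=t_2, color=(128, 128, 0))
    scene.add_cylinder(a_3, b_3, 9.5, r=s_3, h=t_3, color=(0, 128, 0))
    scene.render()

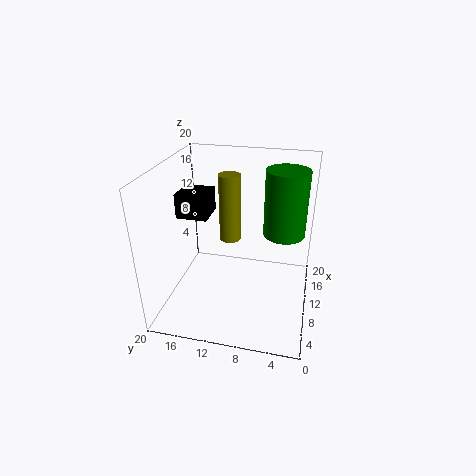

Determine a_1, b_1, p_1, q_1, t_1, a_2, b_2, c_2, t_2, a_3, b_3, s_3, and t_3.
a_1 = 10, b_1 = 14.5, p_1 = 4.5, q_1 = 4.5, t_1 = 3.5, a_2 = 11.5, b_2 = 11.5, c_2 = 9, t_2 = 9.5, a_3 = 13.5, b_3 = 4, s_3 = 3, t_3 = 9.5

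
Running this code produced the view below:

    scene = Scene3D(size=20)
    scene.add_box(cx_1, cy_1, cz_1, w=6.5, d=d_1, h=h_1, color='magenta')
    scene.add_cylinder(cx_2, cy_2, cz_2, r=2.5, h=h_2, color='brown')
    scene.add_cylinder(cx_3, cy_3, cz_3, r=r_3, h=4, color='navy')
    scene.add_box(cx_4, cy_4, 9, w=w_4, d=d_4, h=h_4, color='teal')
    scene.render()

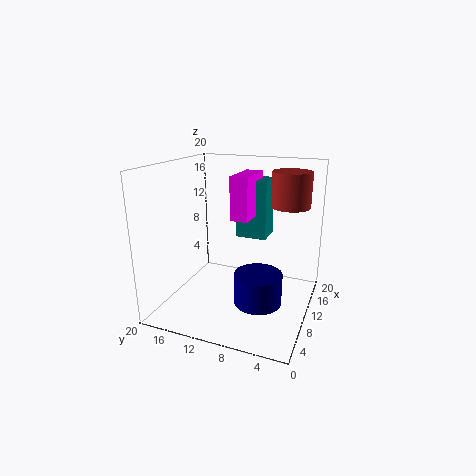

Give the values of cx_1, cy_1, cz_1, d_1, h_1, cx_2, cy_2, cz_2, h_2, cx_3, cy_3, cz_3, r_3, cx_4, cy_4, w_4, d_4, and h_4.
cx_1 = 9.5, cy_1 = 8.5, cz_1 = 12.5, d_1 = 2.5, h_1 = 6, cx_2 = 10.5, cy_2 = 3, cz_2 = 15, h_2 = 4.5, cx_3 = 5.5, cy_3 = 5.5, cz_3 = 3.5, r_3 = 3, cx_4 = 13, cy_4 = 7, w_4 = 4, d_4 = 4.5, h_4 = 8.5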